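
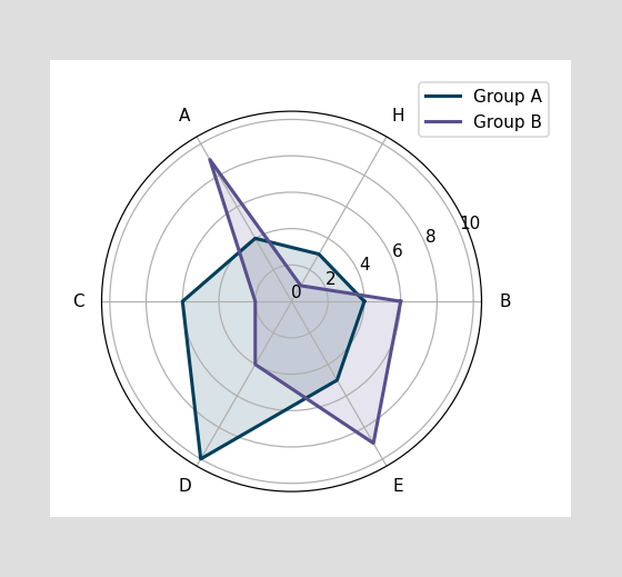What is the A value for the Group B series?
9

On the A axis, Group B reaches 9.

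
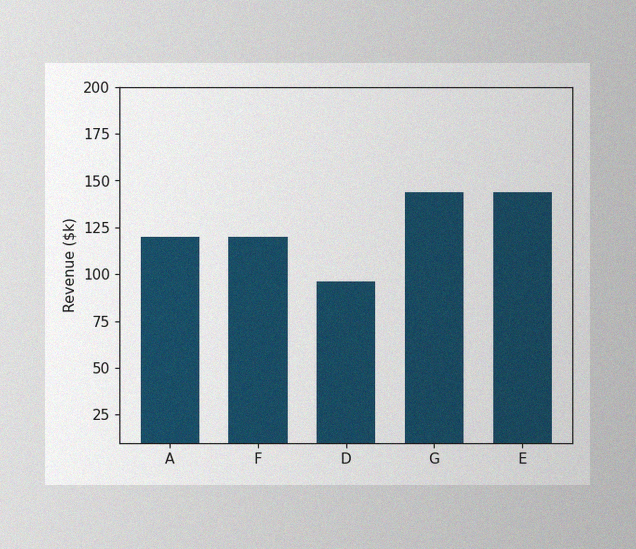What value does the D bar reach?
The image has some photo noise and uneven lighting. Reading along the chart's y-axis, the D bar reaches $96k.

$96k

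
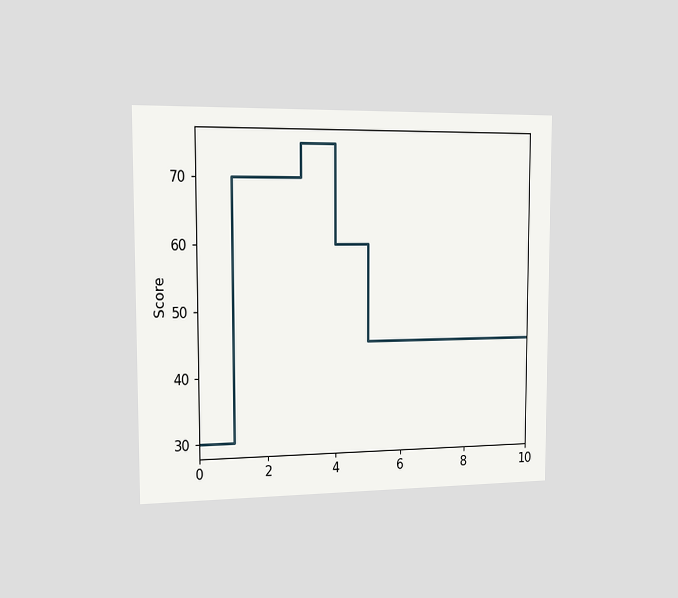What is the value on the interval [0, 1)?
30

The chart is viewed slightly from the left. On [0, 1) the step sits at 30.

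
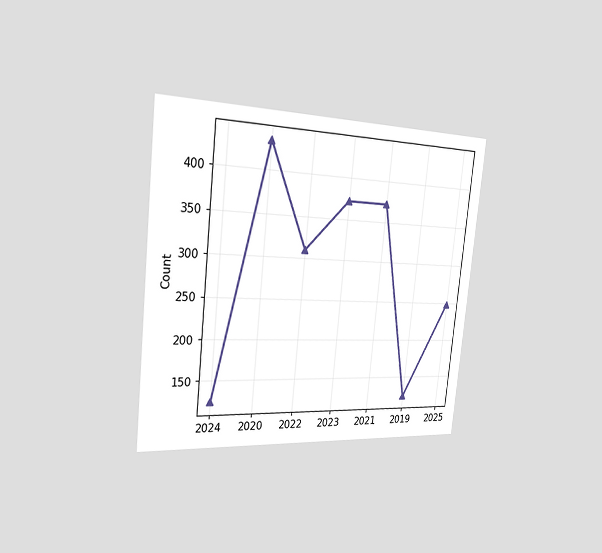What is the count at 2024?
The chart is tilted about 6° clockwise and viewed slightly from the left. At 2024, the line is at 124.

124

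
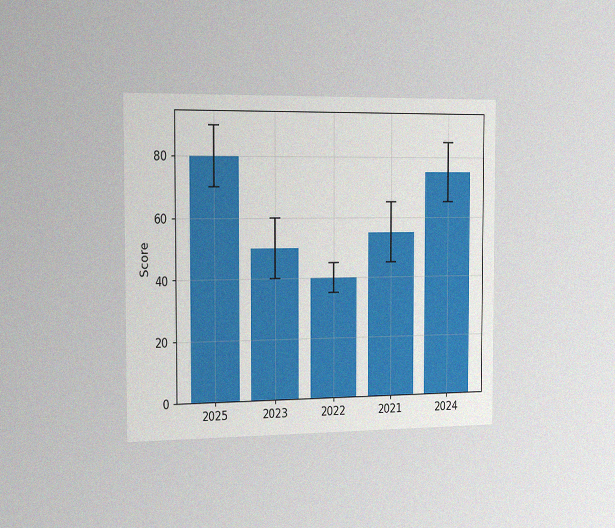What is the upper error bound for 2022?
The chart is viewed slightly from the left, with some photo noise. The 2022 bar's upper whisker reaches 45.

45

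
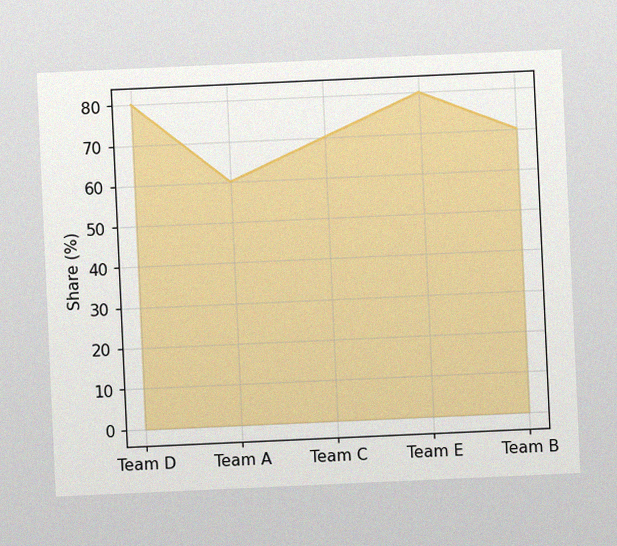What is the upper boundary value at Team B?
The chart is tilted about 3° counter-clockwise, with some photo noise. At Team B the upper boundary is at 70%.

70%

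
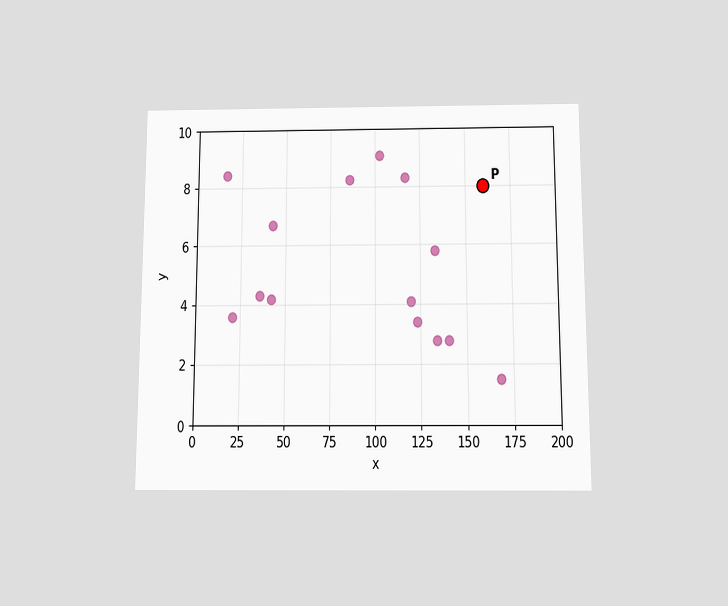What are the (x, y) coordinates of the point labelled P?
The chart is viewed slightly from below. Following the gridlines from P to each axis, P sits at (160, 8).

(160, 8)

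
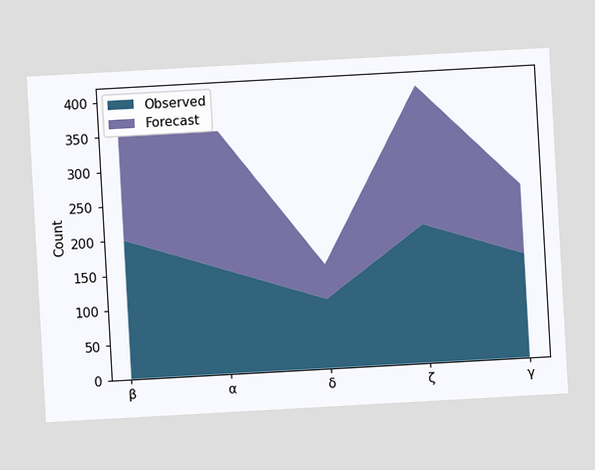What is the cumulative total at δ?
150

The chart is tilted about 3° counter-clockwise. The stacked total at δ reaches 150.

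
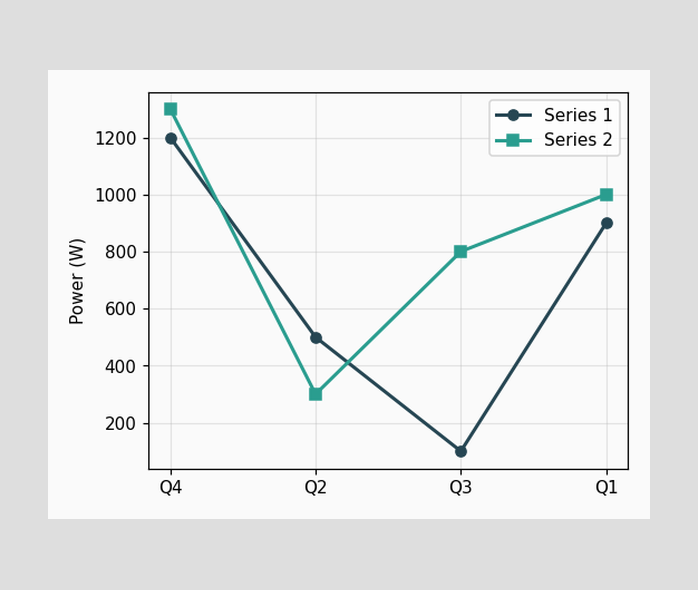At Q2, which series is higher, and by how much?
At Q2, Series 1 sits above the other line by 200W.

Series 1, by 200W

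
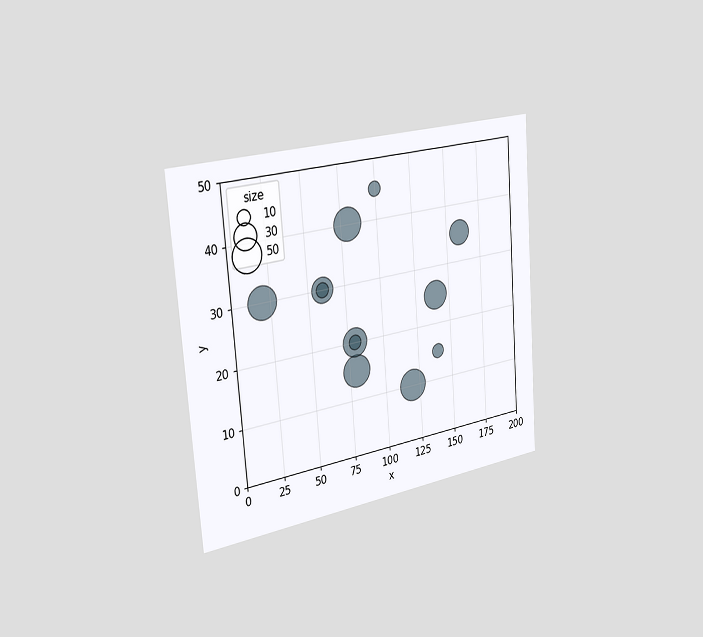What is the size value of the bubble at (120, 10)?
50

The chart is tilted about 4° counter-clockwise and viewed slightly from the left. Matching the bubble at (120, 10) against the size legend gives 50.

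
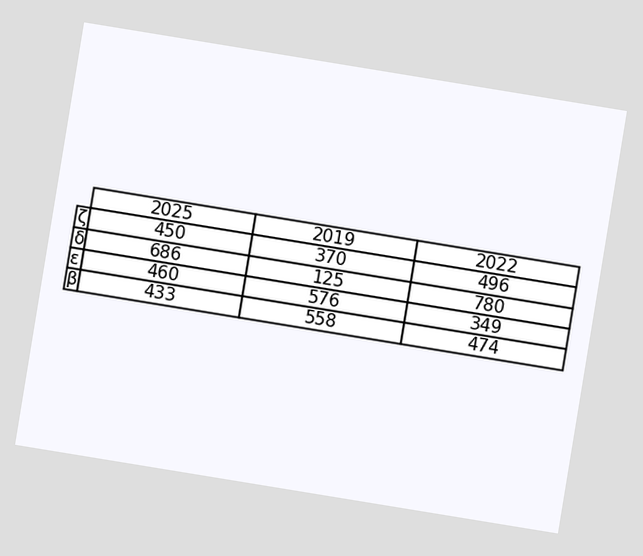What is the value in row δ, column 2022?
The chart is tilted about 9° clockwise. The (δ, 2022) cell reads 780.

780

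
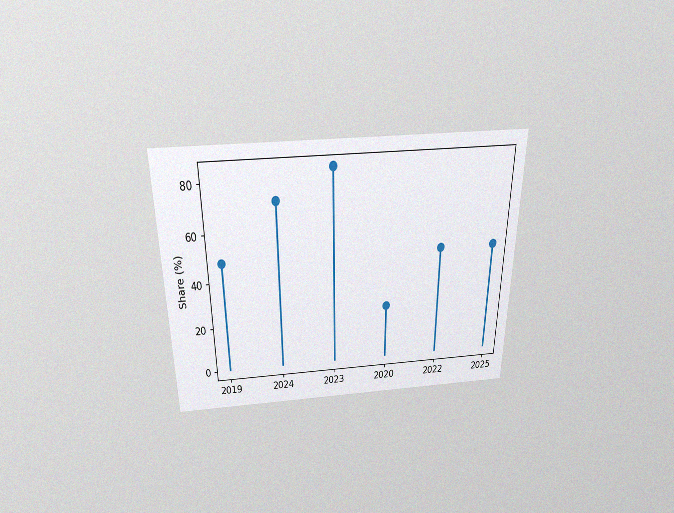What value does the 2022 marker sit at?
48%

The chart is viewed slightly from above, with some photo noise. The 2022 marker sits at 48%.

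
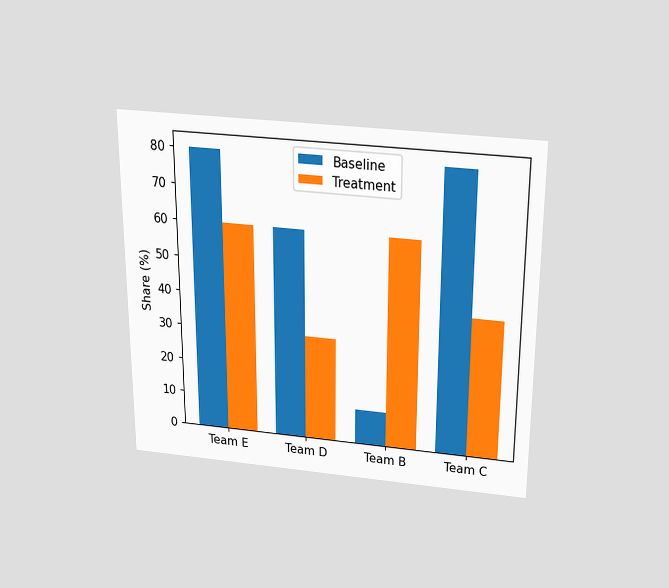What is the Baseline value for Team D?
60%

The chart is viewed slightly from above. The Baseline bar at Team D reaches 60% on the y-axis.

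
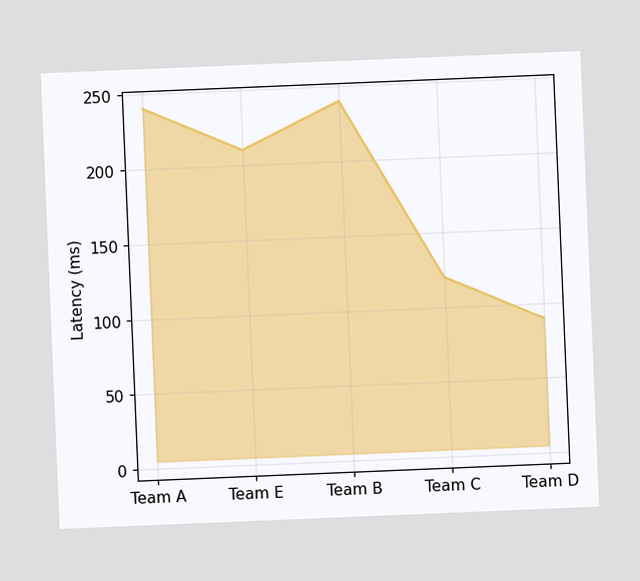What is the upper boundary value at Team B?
240ms

The chart is tilted about 2° counter-clockwise. At Team B the upper boundary is at 240ms.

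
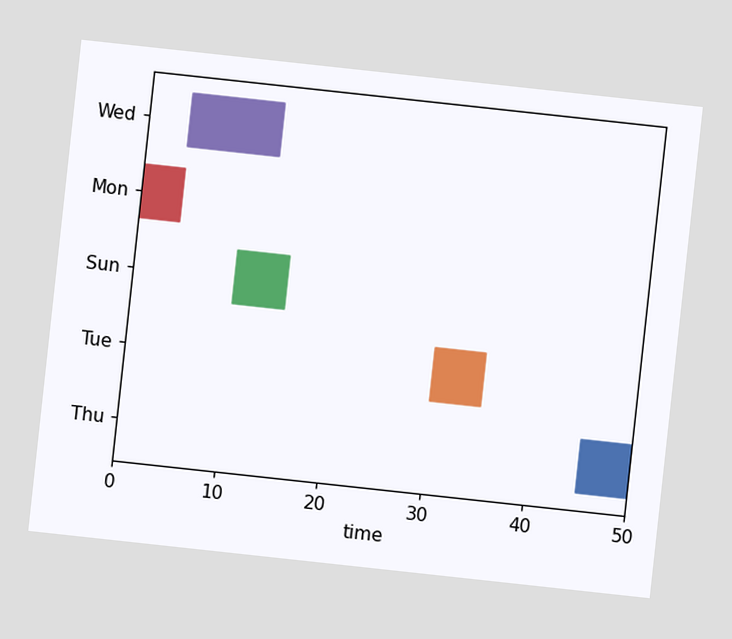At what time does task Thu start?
The chart is tilted about 6° clockwise. The Thu bar begins at t=45.

45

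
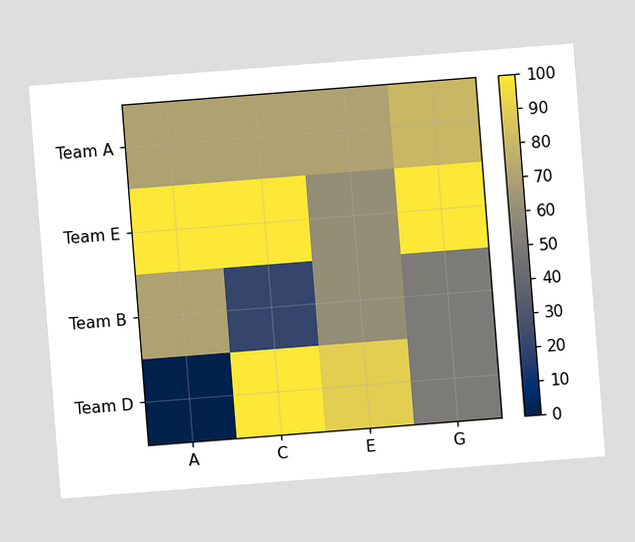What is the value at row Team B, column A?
70

The chart is tilted about 4° counter-clockwise. Matching cell (Team B, A) against the colorbar gives 70.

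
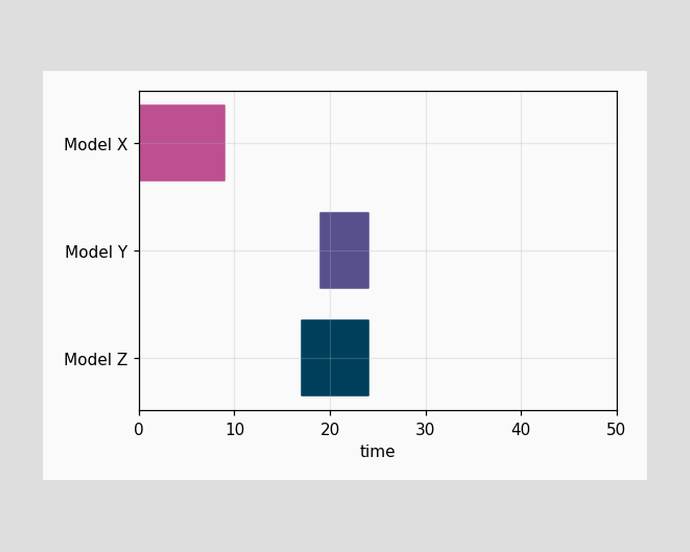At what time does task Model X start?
0

The Model X bar begins at t=0.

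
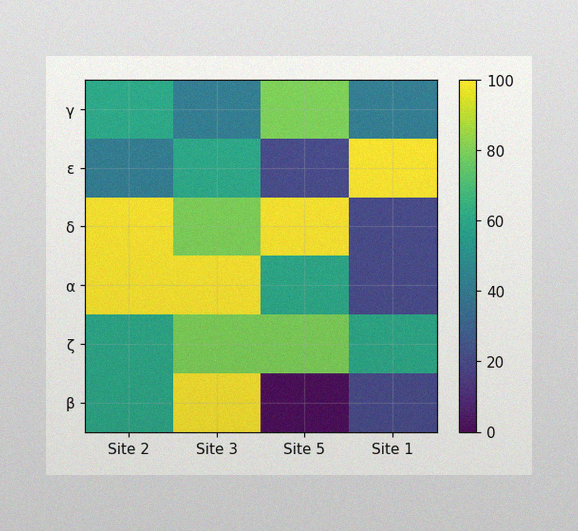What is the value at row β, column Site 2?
The image has some photo noise and uneven lighting. Matching cell (β, Site 2) against the colorbar gives 60.

60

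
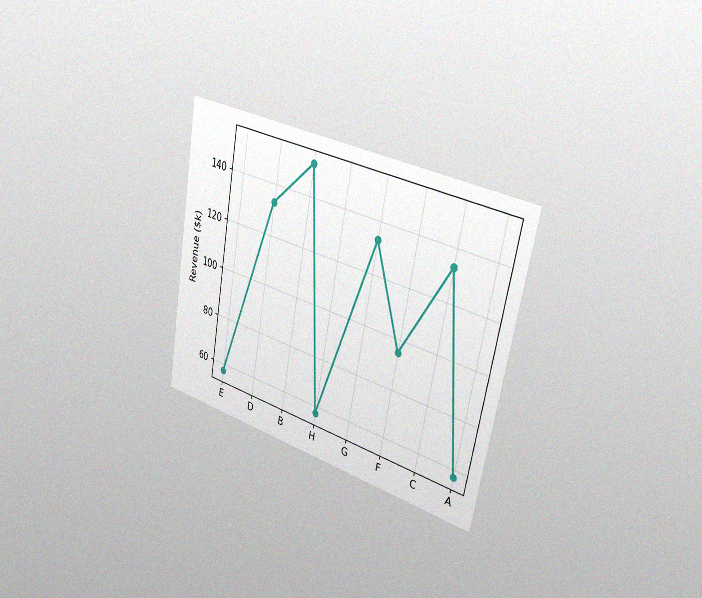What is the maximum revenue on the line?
The chart is tilted about 10° clockwise and viewed slightly from the right, with some photo noise. The highest point is at B, and reading across to the y-axis gives $152k.

$152k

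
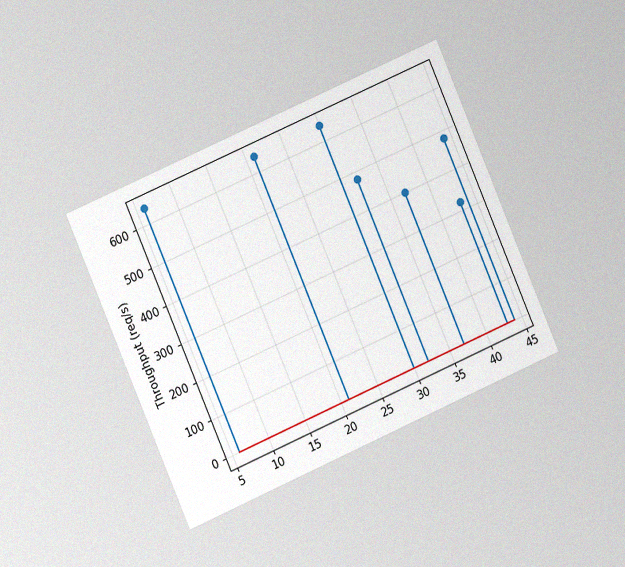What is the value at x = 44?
480req/s

The chart is tilted about 23° counter-clockwise and viewed at a slight angle, with some photo noise. The stem at x=44 reaches 480req/s.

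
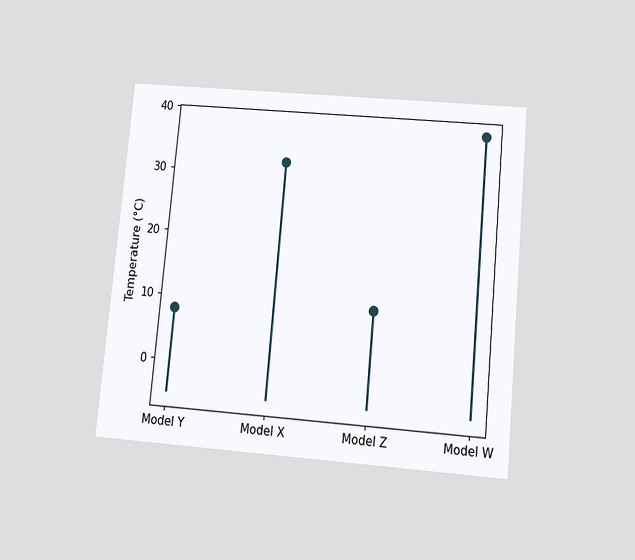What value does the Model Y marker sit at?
The chart is tilted about 5° clockwise and viewed slightly from below. The Model Y marker sits at 8°C.

8°C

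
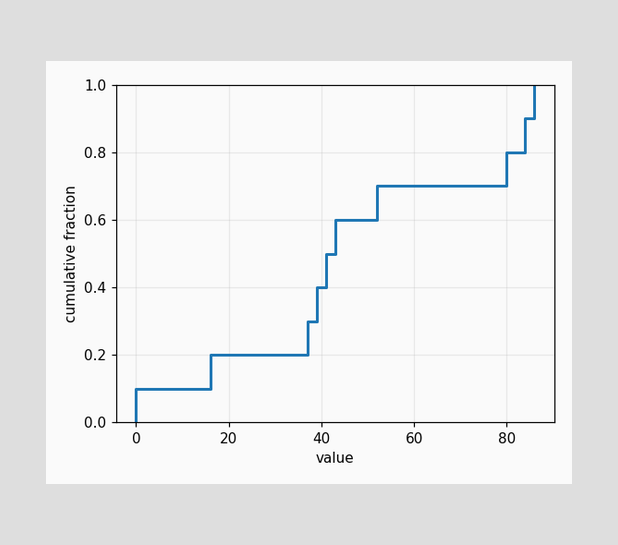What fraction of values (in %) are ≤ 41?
At x=41 the ECDF step is at 50%.

50%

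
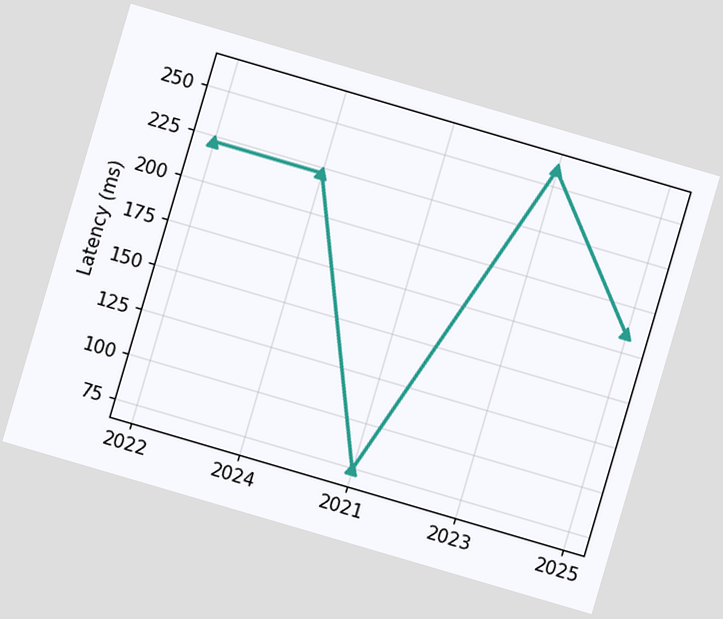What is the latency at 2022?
222ms

The chart is tilted about 16° clockwise. At 2022, the line is at 222ms.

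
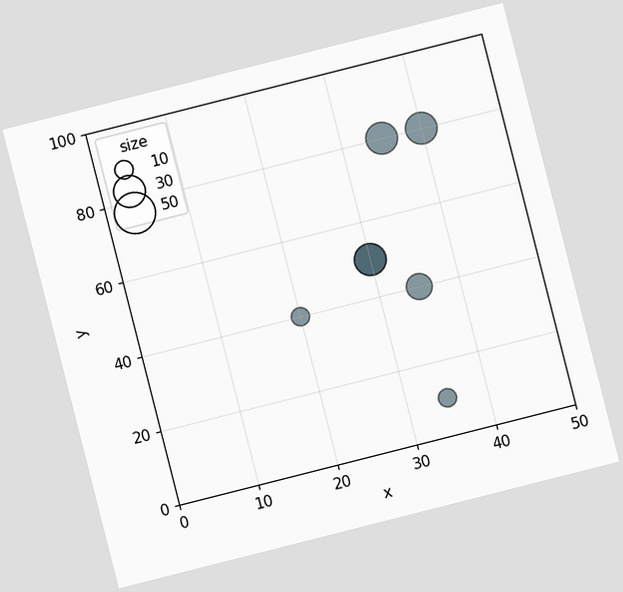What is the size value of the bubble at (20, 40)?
The chart is tilted about 14° counter-clockwise. Matching the bubble at (20, 40) against the size legend gives 10.

10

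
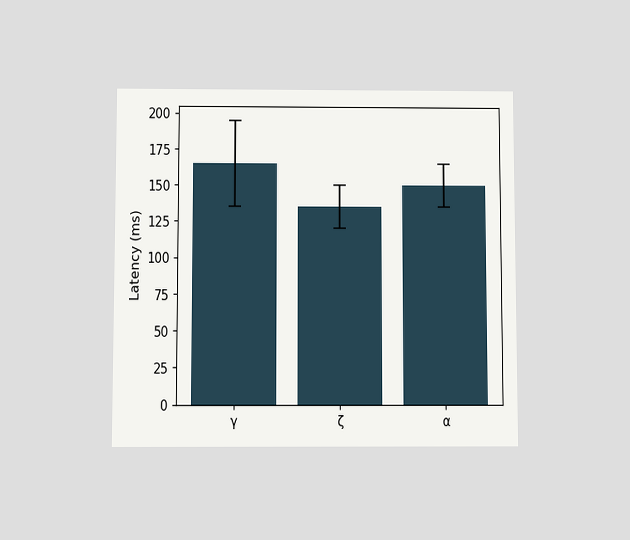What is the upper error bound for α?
The chart is viewed slightly from below. The α bar's upper whisker reaches 165ms.

165ms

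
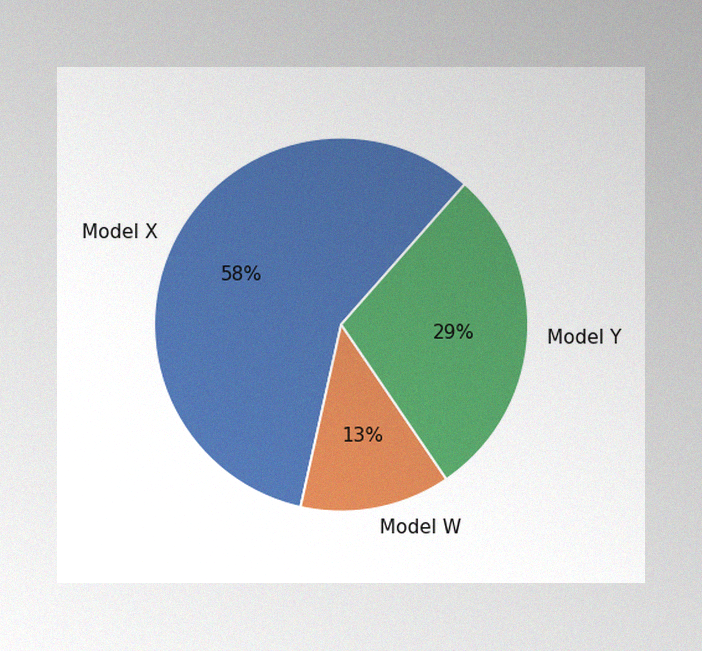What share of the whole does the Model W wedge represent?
The image has some photo noise and uneven lighting. The Model W slice takes up 13% of the pie.

13%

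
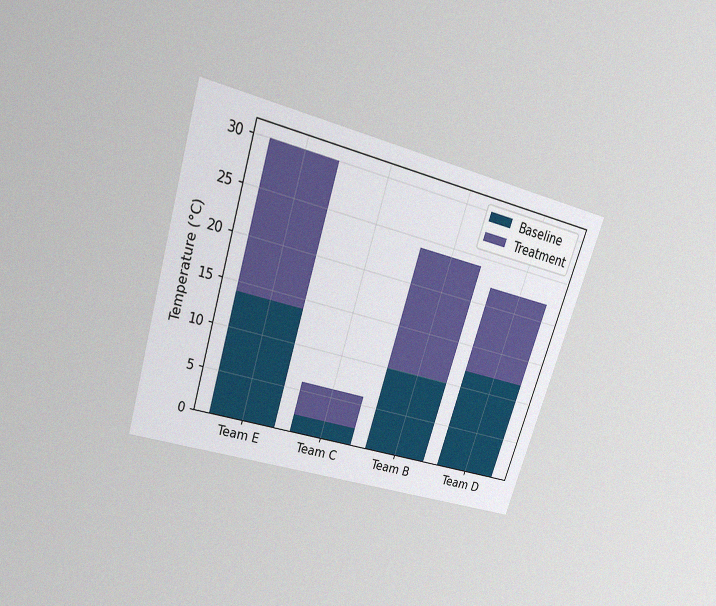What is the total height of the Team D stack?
22°C

The chart is tilted about 17° clockwise and viewed slightly from above, with some photo noise. The Team D stack's top reaches 22°C on the y-axis.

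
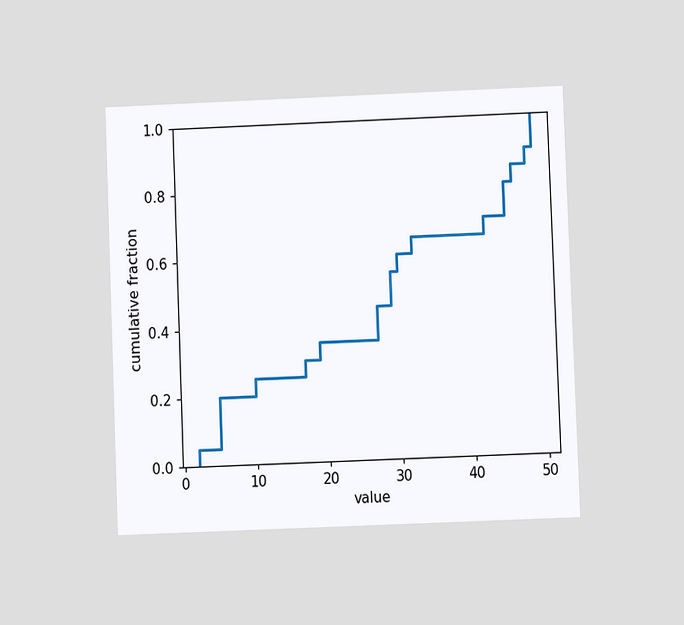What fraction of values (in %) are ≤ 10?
25%

The chart is tilted about 2° counter-clockwise and viewed at a slight angle. At x=10 the ECDF step is at 25%.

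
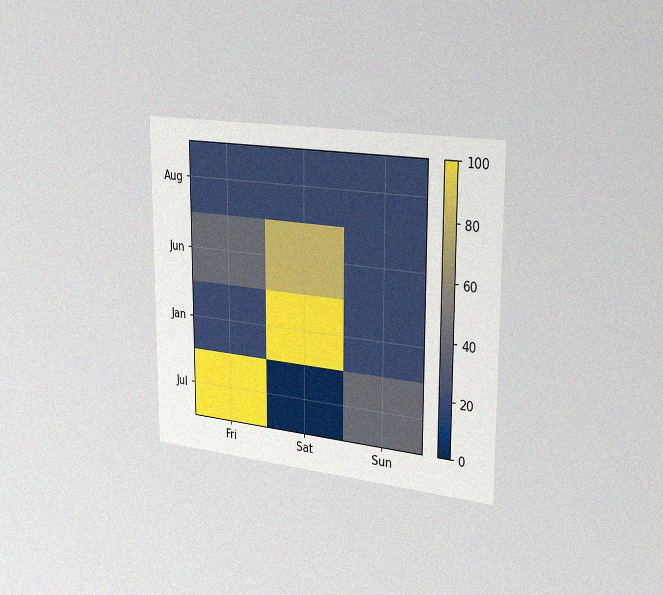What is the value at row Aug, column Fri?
20

The chart is viewed slightly from the right, with some photo noise. Matching cell (Aug, Fri) against the colorbar gives 20.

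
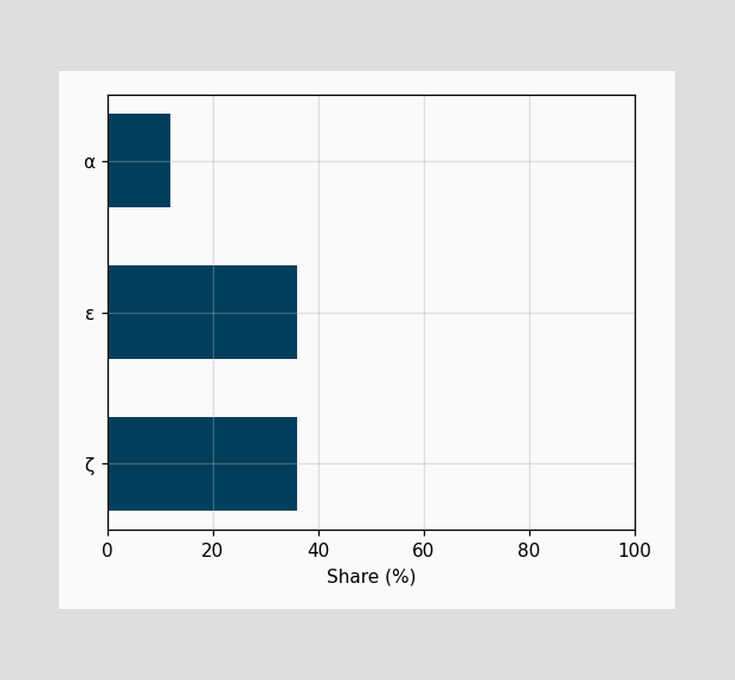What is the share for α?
12%

Reading along the chart's x-axis, the α bar reaches 12%.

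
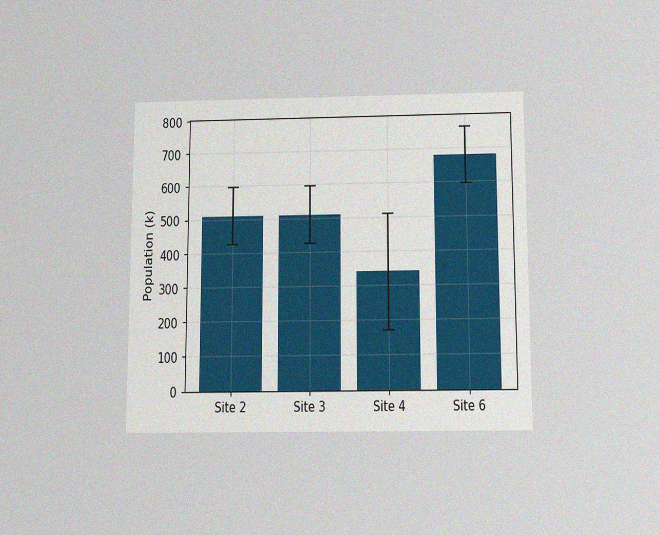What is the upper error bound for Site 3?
The chart is viewed slightly from below, with some photo noise. The Site 3 bar's upper whisker reaches 595k.

595k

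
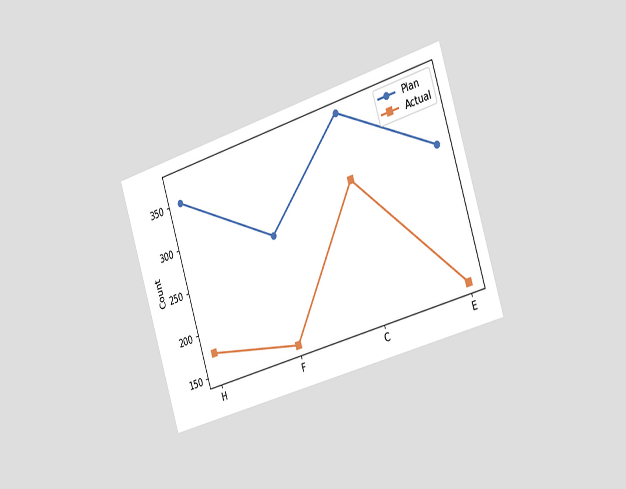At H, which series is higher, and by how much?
Plan, by 175

The chart is tilted about 17° counter-clockwise and viewed slightly from the right. At H, Plan sits above the other line by 175.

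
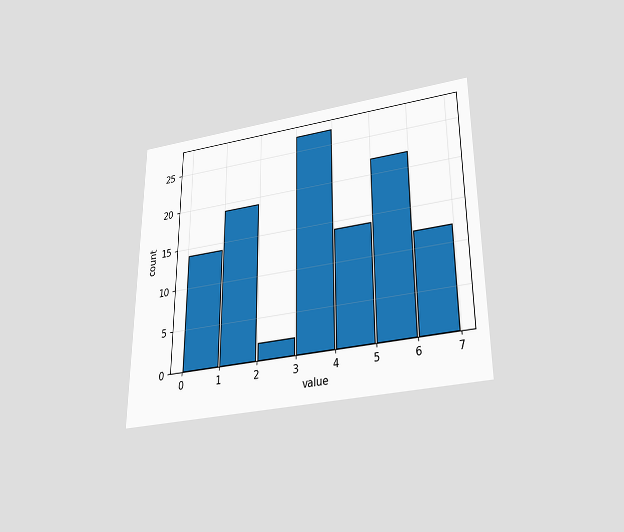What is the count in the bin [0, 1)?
The chart is viewed slightly from below. The [0, 1) bin has height 14.

14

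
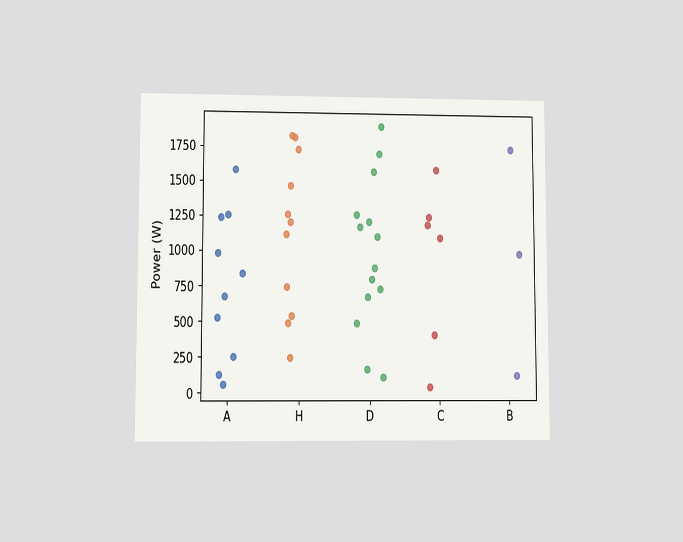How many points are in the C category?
The chart is viewed at a slight angle. Counting the markers in the C column gives 6.

6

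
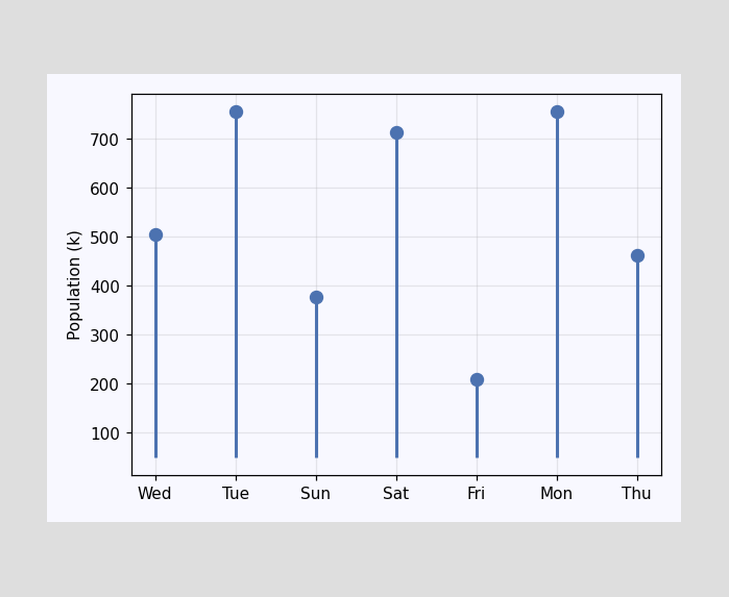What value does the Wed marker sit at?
504k

The Wed marker sits at 504k.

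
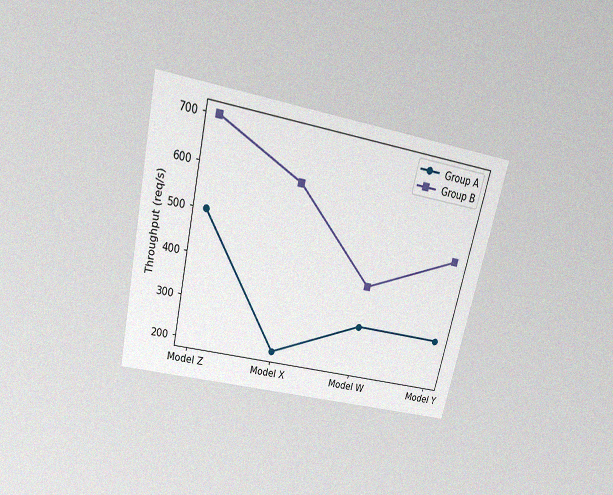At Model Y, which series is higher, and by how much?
Group B, by 200req/s

The chart is tilted about 13° clockwise and viewed slightly from above, with some photo noise. At Model Y, Group B sits above the other line by 200req/s.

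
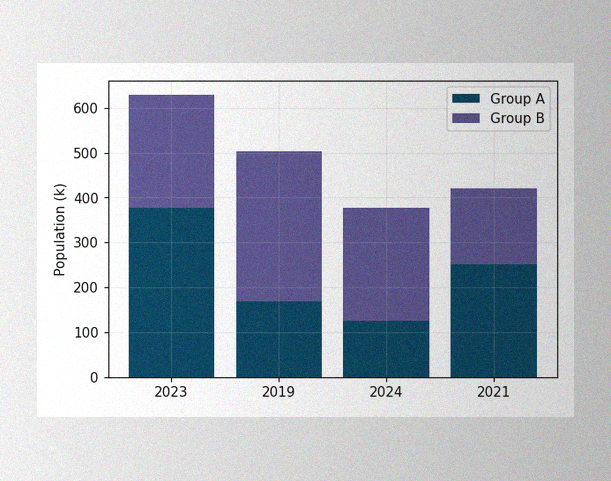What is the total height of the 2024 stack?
378k

The image has some photo noise and uneven lighting. The 2024 stack's top reaches 378k on the y-axis.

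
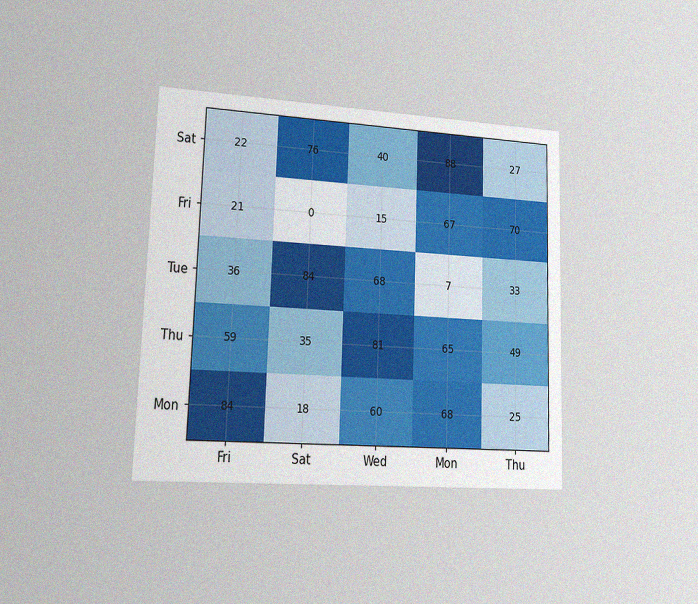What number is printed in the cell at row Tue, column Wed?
The chart is viewed at a slight angle, with some photo noise. The (Tue, Wed) cell reads 68.

68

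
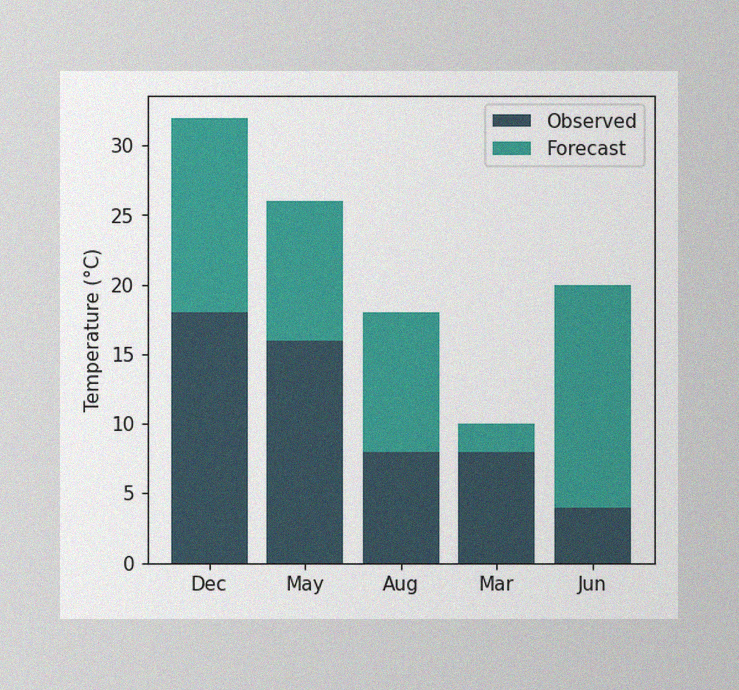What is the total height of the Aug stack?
The image has some photo noise and uneven lighting. The Aug stack's top reaches 18°C on the y-axis.

18°C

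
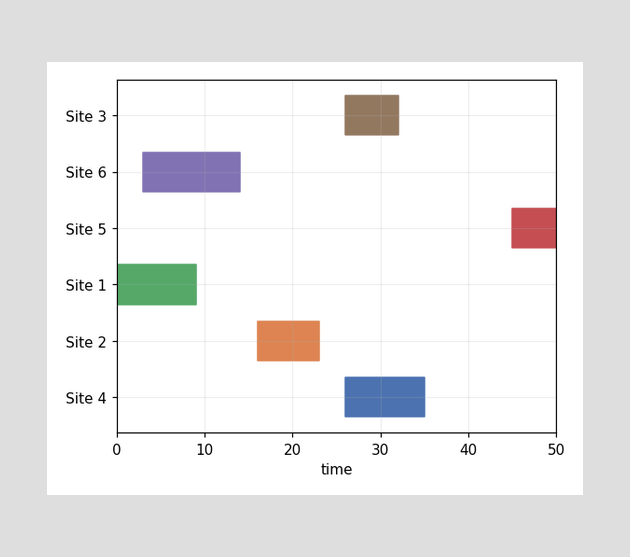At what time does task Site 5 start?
The Site 5 bar begins at t=45.

45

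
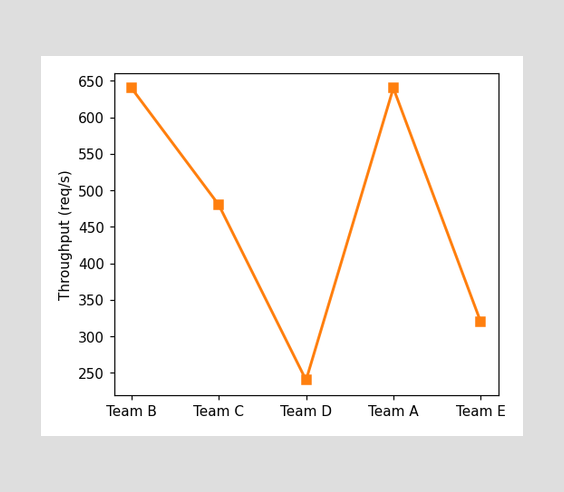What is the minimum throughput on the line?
240req/s

The lowest point is at Team D, and reading across to the y-axis gives 240req/s.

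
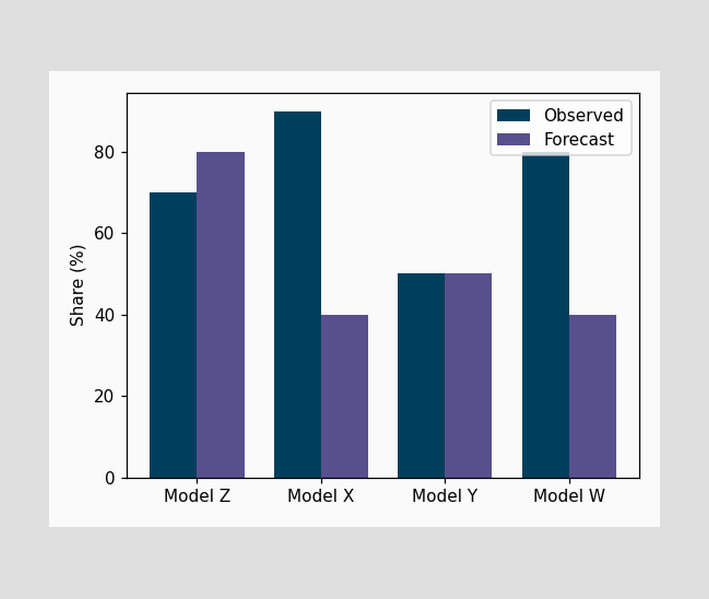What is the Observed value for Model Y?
50%

The Observed bar at Model Y reaches 50% on the y-axis.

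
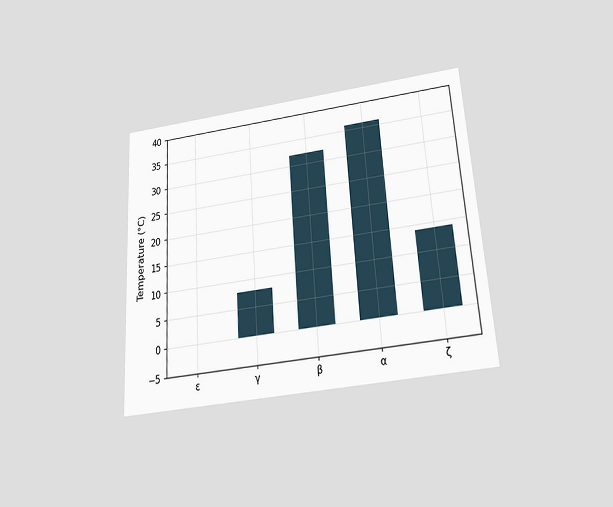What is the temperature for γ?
The chart is tilted about 4° counter-clockwise and viewed slightly from below. Reading along the chart's y-axis, the γ bar reaches 8°C.

8°C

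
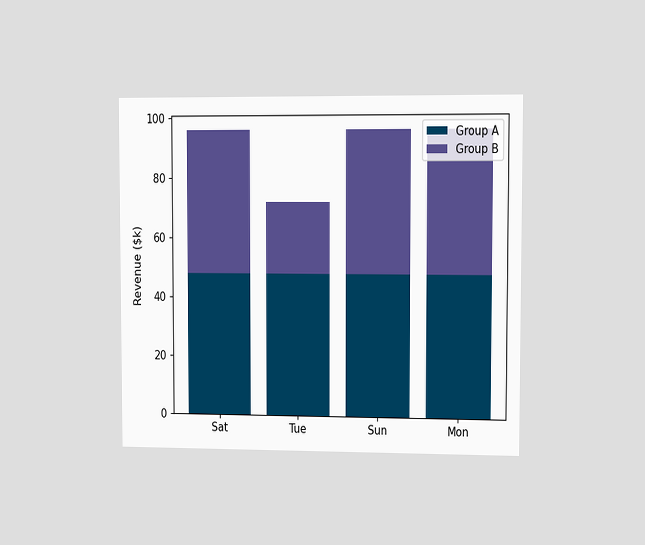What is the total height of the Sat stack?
$96k

The chart is viewed slightly from the right. The Sat stack's top reaches $96k on the y-axis.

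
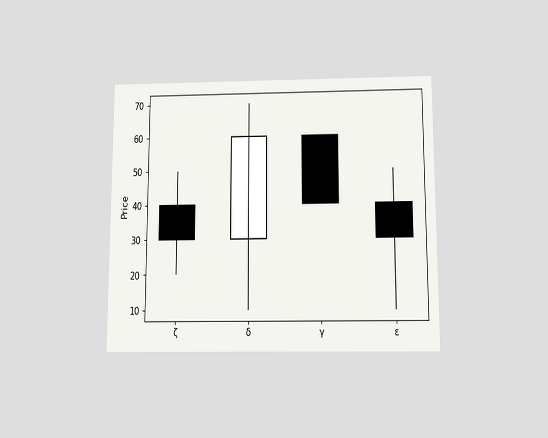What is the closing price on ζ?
30

The chart is viewed slightly from below. The ζ candle closes at 30.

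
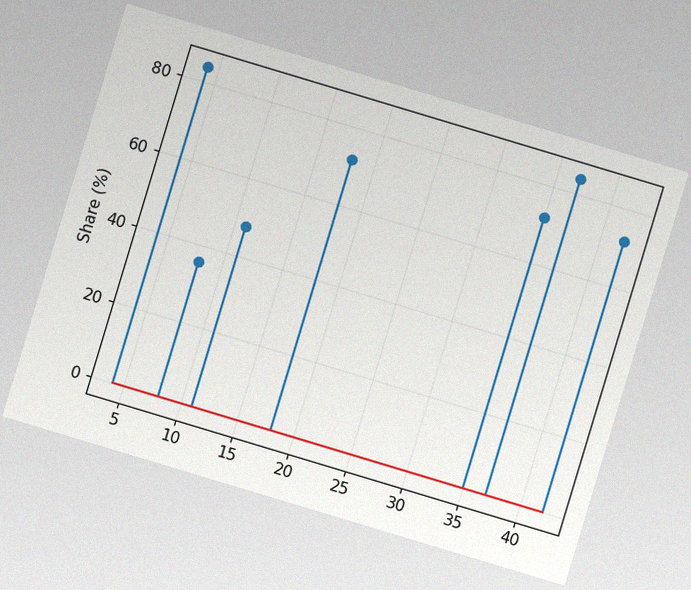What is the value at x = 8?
36%

The chart is tilted about 17° clockwise, with some photo noise. The stem at x=8 reaches 36%.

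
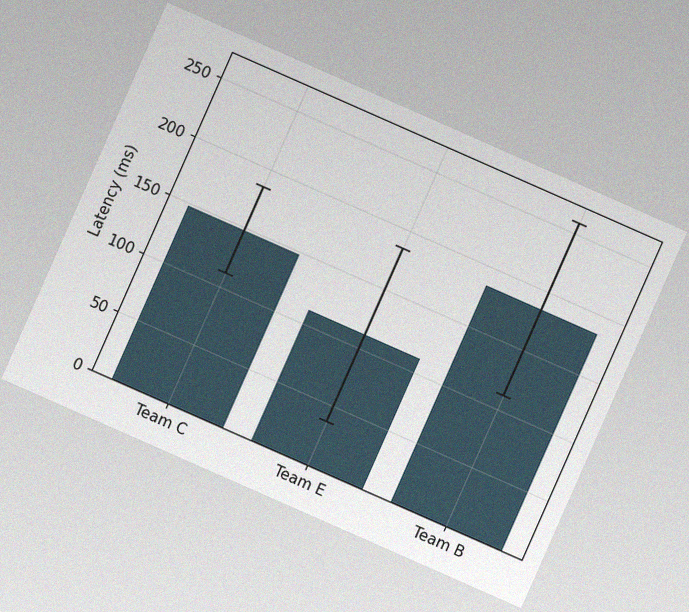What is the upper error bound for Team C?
185ms

The chart is tilted about 24° clockwise, with some photo noise. The Team C bar's upper whisker reaches 185ms.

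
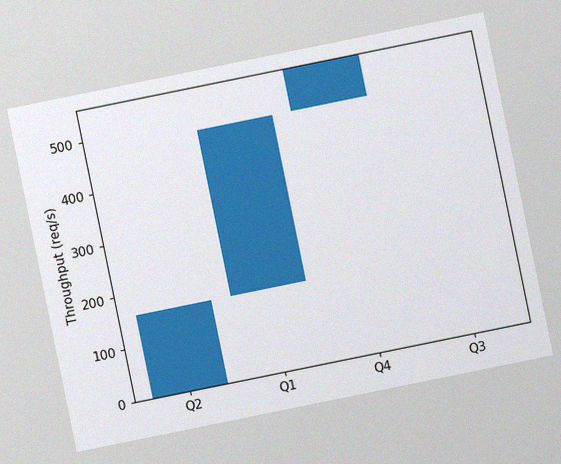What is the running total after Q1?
480req/s

The chart is tilted about 12° counter-clockwise, with some photo noise. After Q1 the running total reaches 480req/s.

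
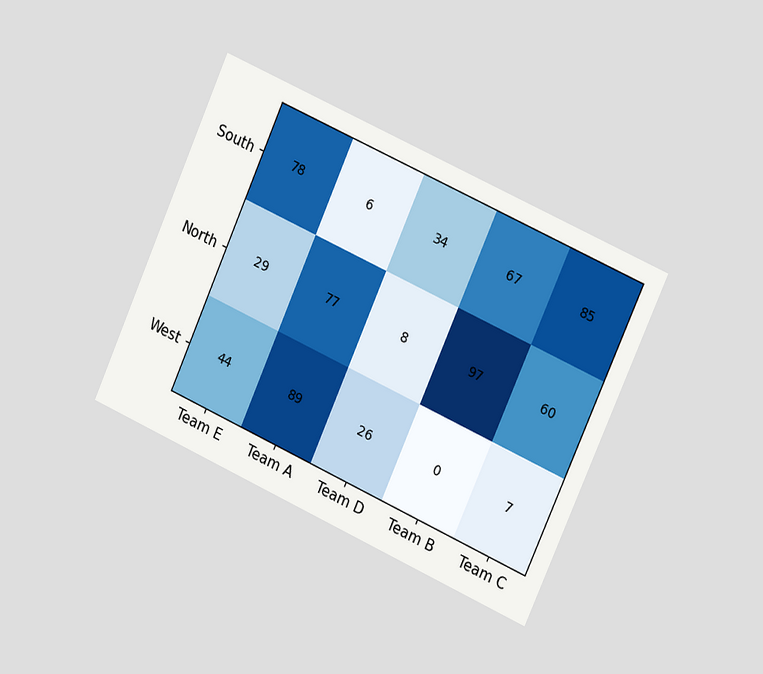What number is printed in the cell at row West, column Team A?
89

The chart is tilted about 24° clockwise and viewed slightly from the right. The (West, Team A) cell reads 89.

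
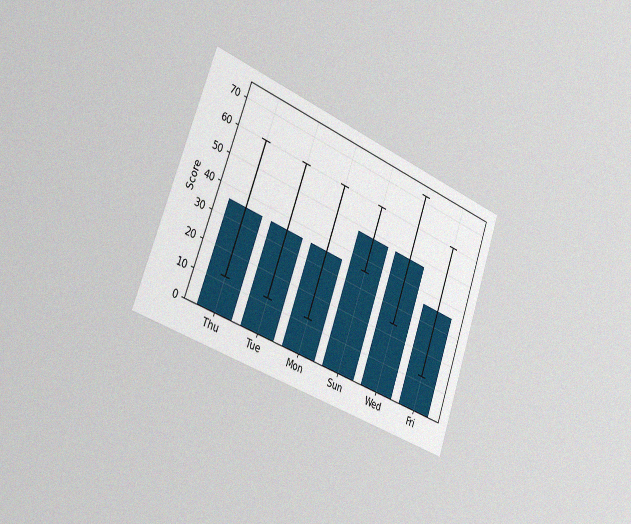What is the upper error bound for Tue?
The chart is tilted about 20° clockwise and viewed slightly from the left, with some photo noise. The Tue bar's upper whisker reaches 60.

60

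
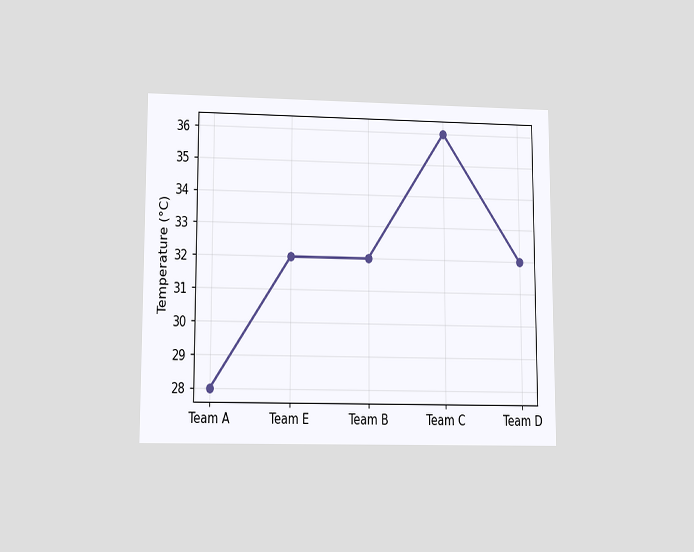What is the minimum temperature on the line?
The chart is viewed at a slight angle. The lowest point is at Team A, and reading across to the y-axis gives 28°C.

28°C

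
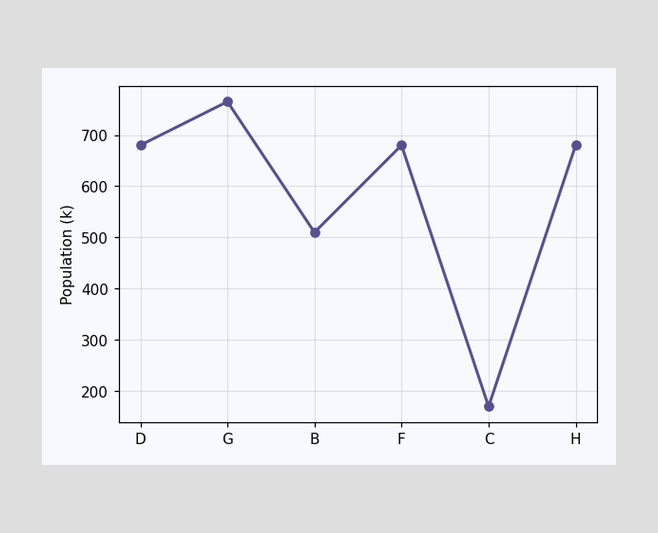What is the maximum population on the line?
765k

The highest point is at G, and reading across to the y-axis gives 765k.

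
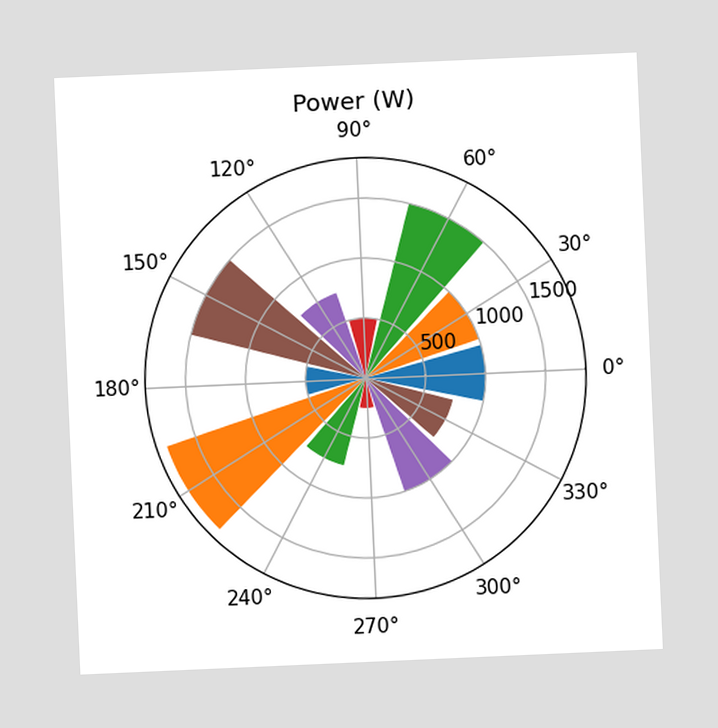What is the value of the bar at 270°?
250W

The chart is tilted about 3° counter-clockwise. The bar at 270° reaches 250W on the radial axis.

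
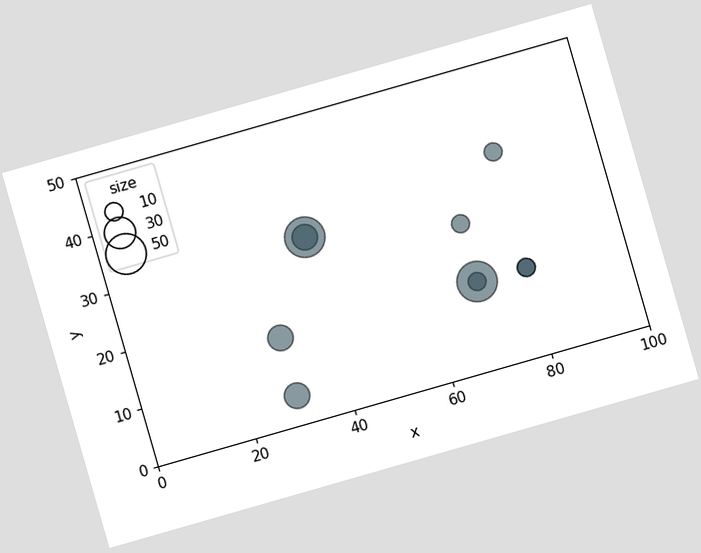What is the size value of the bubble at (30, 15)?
20

The chart is tilted about 16° counter-clockwise. Matching the bubble at (30, 15) against the size legend gives 20.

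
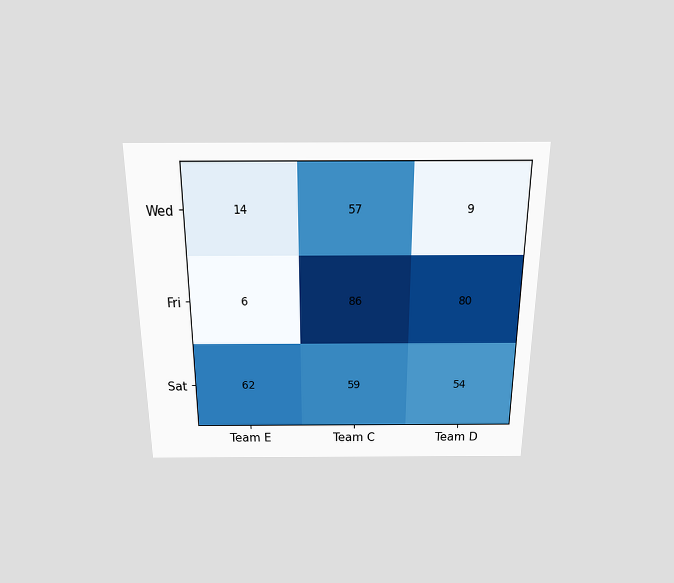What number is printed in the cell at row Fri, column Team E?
6

The chart is viewed slightly from above. The (Fri, Team E) cell reads 6.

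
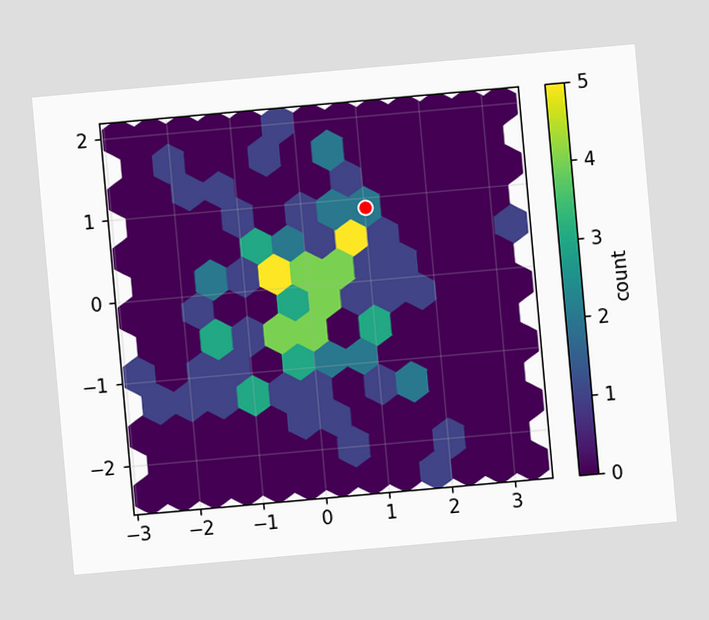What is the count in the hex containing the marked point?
2

The chart is tilted about 5° counter-clockwise. The marked hex reads 2 on the colorbar.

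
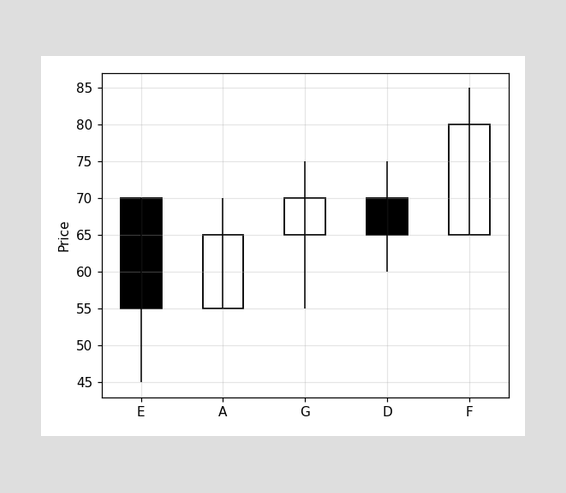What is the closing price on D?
The D candle closes at 65.

65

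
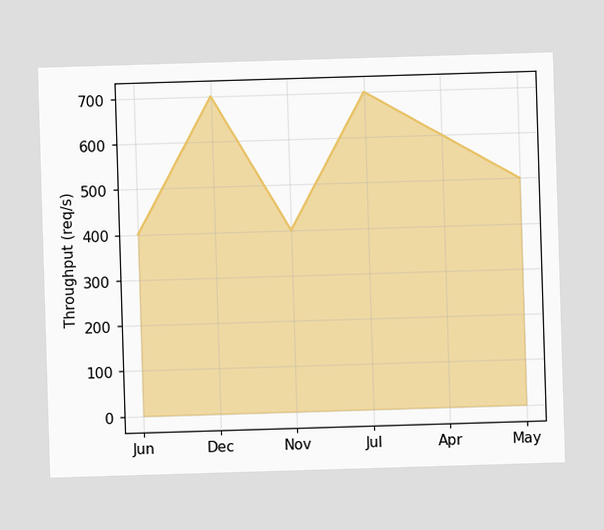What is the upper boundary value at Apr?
At Apr the upper boundary is at 600req/s.

600req/s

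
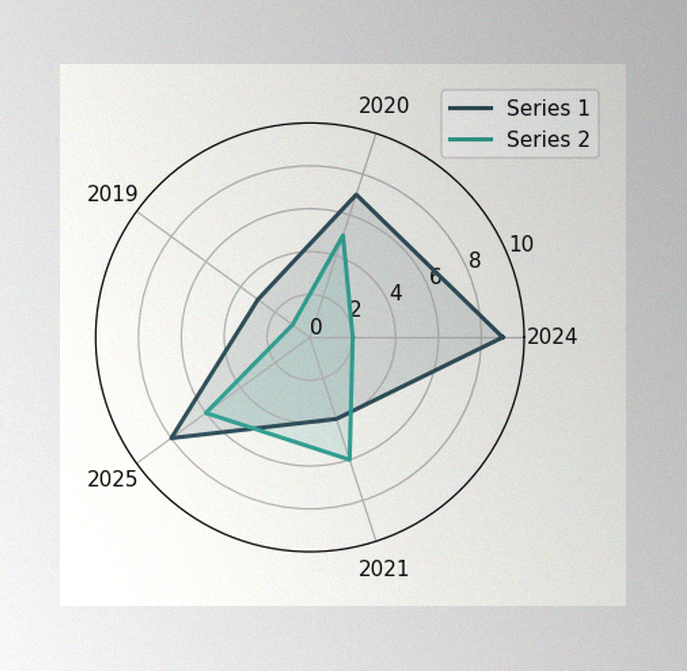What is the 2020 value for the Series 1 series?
7

The image has some photo noise and uneven lighting. On the 2020 axis, Series 1 reaches 7.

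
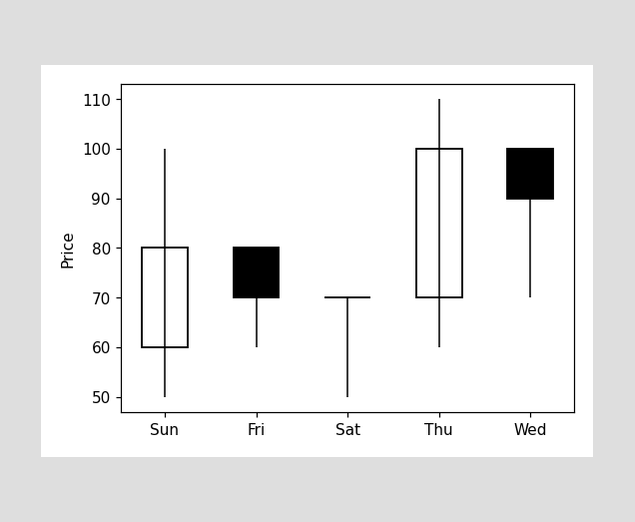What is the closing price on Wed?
The Wed candle closes at 90.

90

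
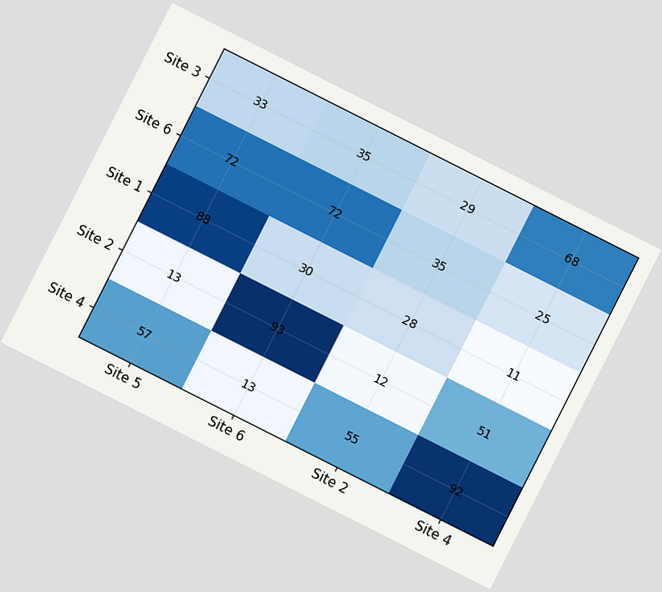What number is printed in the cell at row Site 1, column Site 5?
88

The chart is tilted about 27° clockwise. The (Site 1, Site 5) cell reads 88.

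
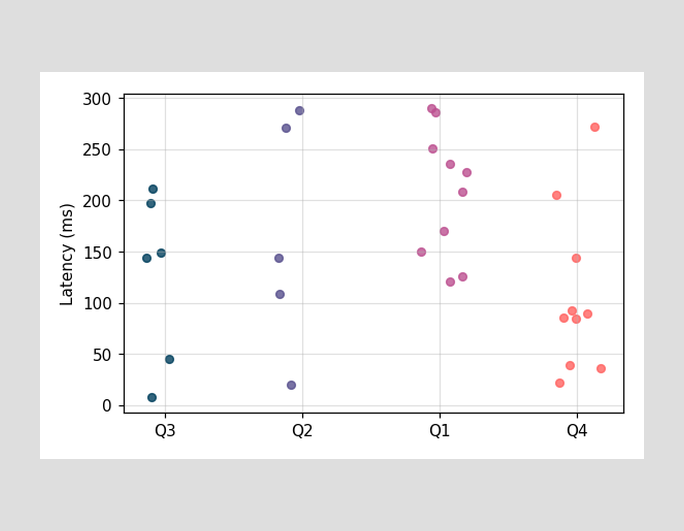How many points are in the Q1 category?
Counting the markers in the Q1 column gives 10.

10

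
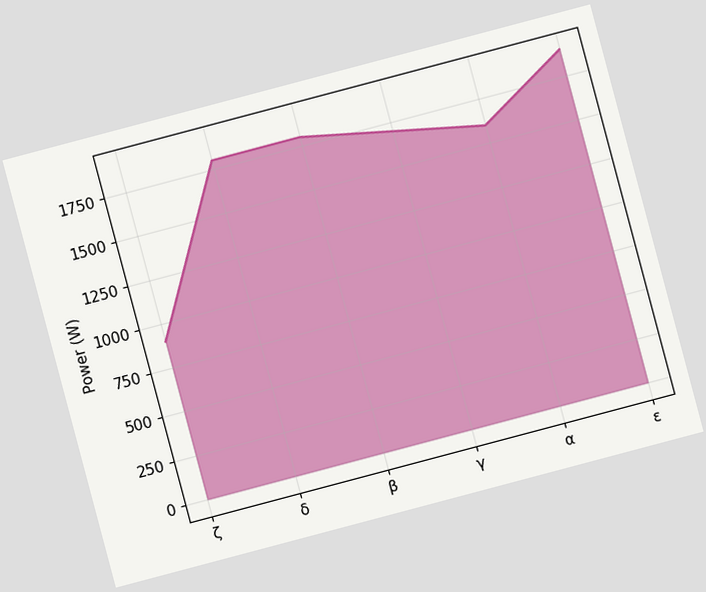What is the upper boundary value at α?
The chart is tilted about 15° counter-clockwise. At α the upper boundary is at 1600W.

1600W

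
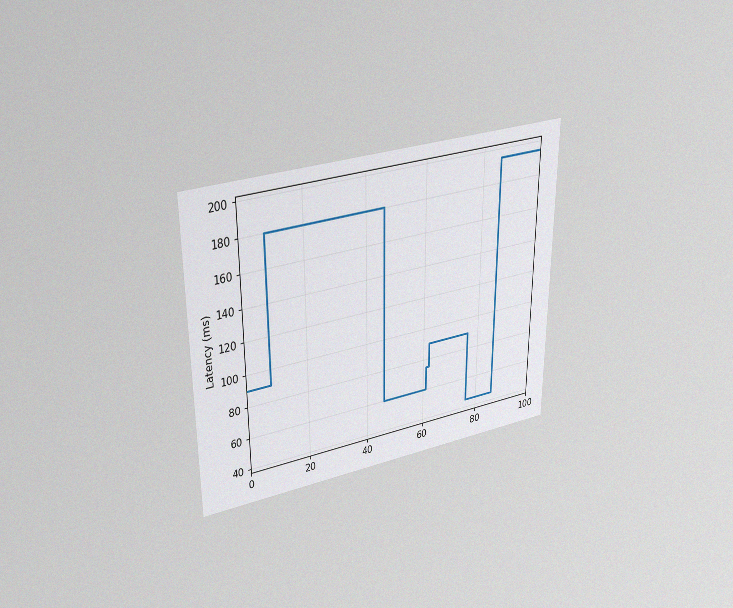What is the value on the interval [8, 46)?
The chart is viewed slightly from above, with some photo noise. On [8, 46) the step sits at 180ms.

180ms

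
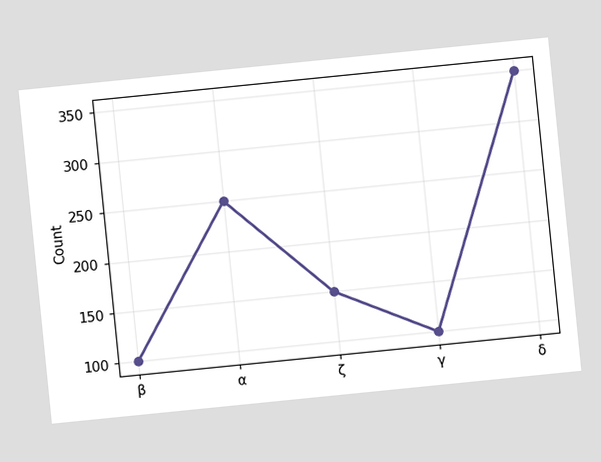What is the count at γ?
The chart is tilted about 6° counter-clockwise. At γ, the line is at 100.

100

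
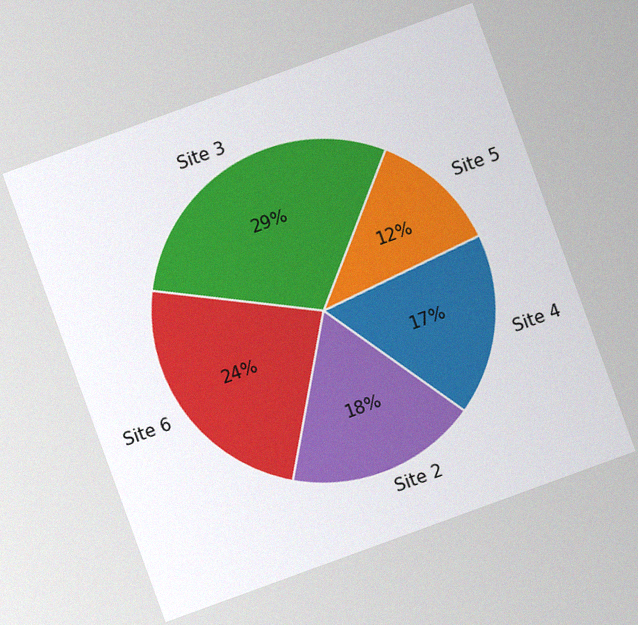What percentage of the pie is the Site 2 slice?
The chart is tilted about 20° counter-clockwise, with some photo noise. The Site 2 slice takes up 18% of the pie.

18%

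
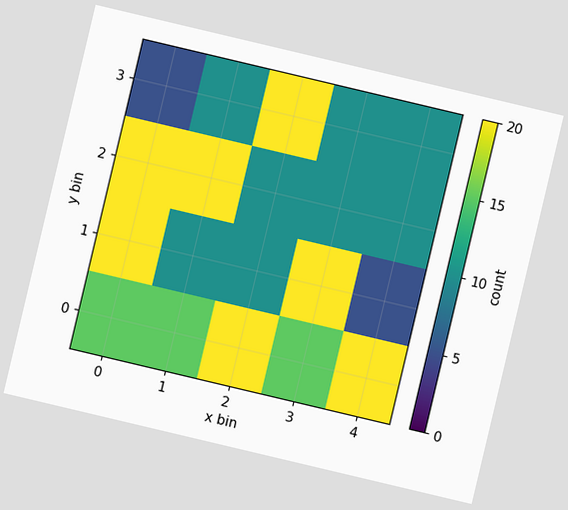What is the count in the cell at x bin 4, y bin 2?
The chart is tilted about 13° clockwise. Matching the cell (4, 2) against the colorbar gives 10.

10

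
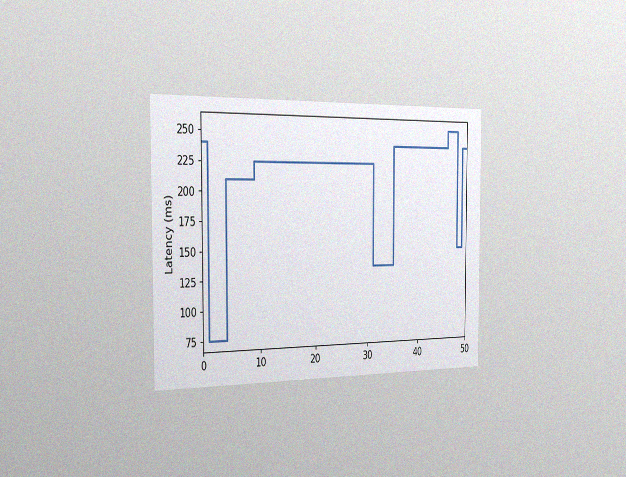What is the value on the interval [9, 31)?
The chart is viewed slightly from the left, with some photo noise. On [9, 31) the step sits at 225ms.

225ms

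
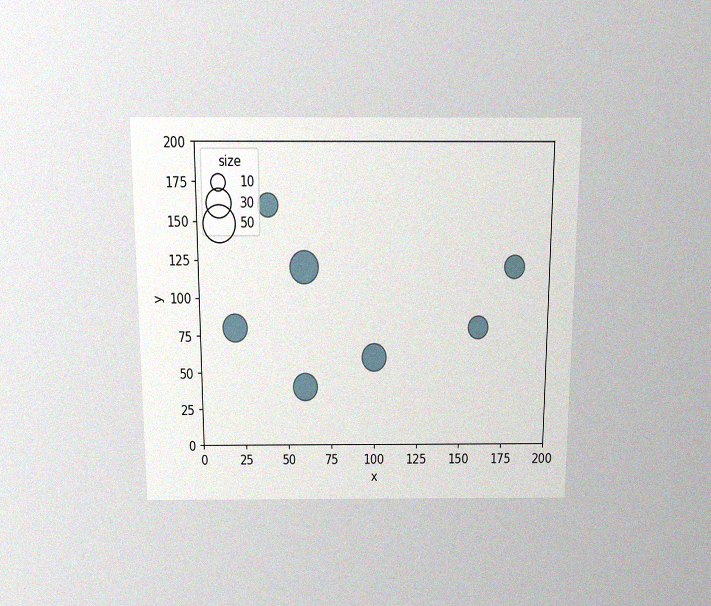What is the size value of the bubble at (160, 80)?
20

The chart is viewed slightly from above, with some photo noise. Matching the bubble at (160, 80) against the size legend gives 20.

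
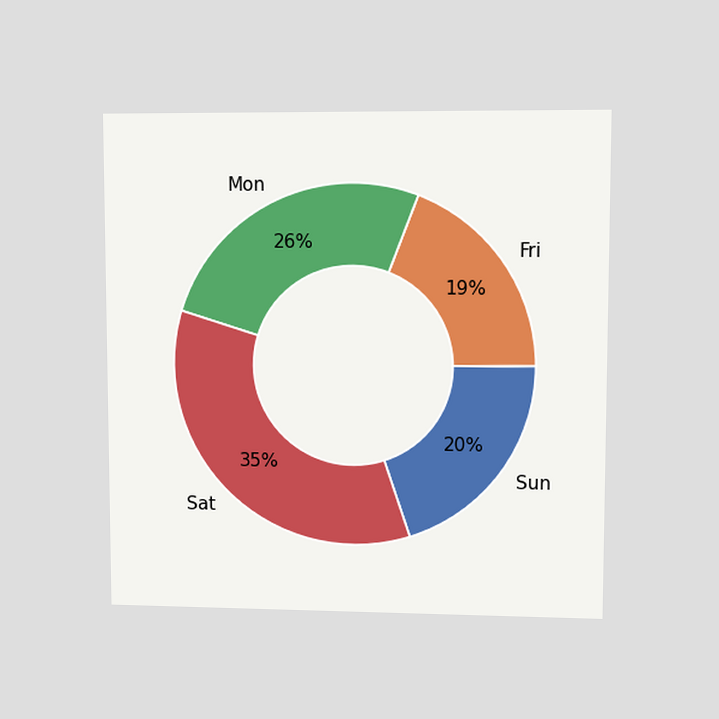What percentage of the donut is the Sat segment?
The chart is viewed at a slight angle. The Sat segment takes up 35% of the ring.

35%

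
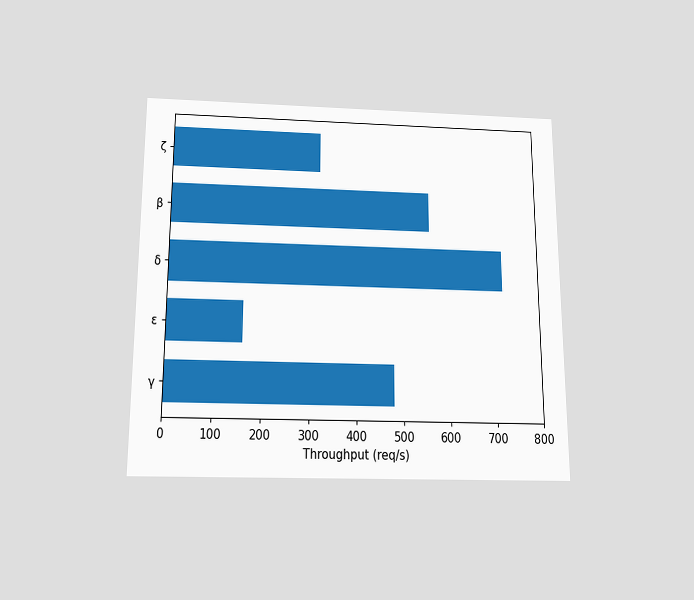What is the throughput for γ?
The chart is viewed slightly from below. Reading along the chart's x-axis, the γ bar reaches 480req/s.

480req/s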